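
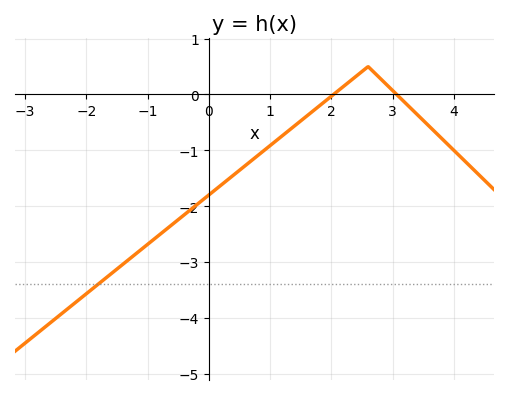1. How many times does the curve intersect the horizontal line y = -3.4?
1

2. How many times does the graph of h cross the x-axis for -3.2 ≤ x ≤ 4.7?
2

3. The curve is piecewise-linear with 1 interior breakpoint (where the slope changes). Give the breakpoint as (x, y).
(2.6, 0.5)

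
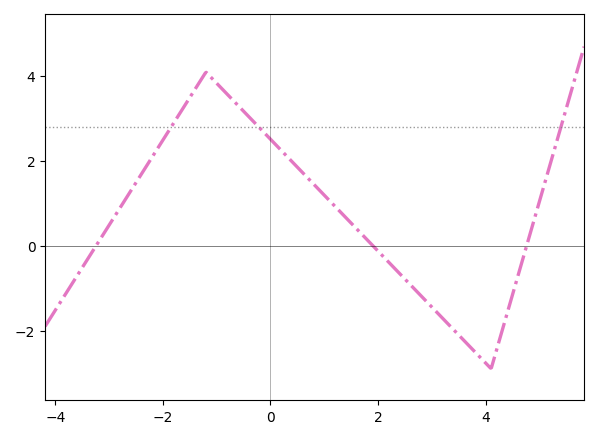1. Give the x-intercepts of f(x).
-3.24, 1.9, 4.76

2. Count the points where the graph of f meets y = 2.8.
3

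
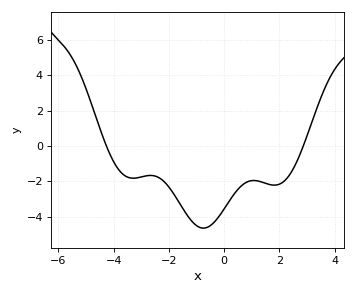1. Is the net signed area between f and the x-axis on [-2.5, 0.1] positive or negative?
negative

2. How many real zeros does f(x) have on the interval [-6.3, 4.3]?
2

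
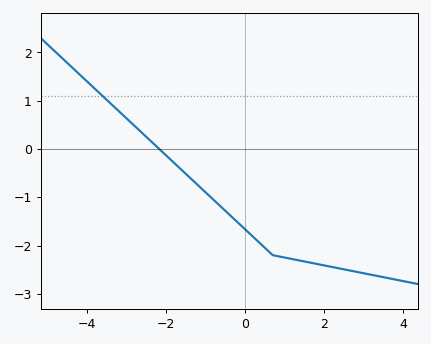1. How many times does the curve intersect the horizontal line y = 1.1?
1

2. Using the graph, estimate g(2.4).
-2.5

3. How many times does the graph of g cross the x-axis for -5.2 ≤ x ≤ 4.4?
1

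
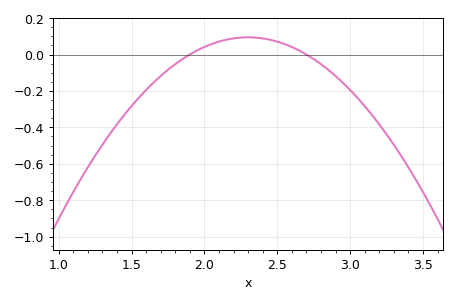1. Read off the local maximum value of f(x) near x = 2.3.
0.1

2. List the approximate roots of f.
1.9, 2.7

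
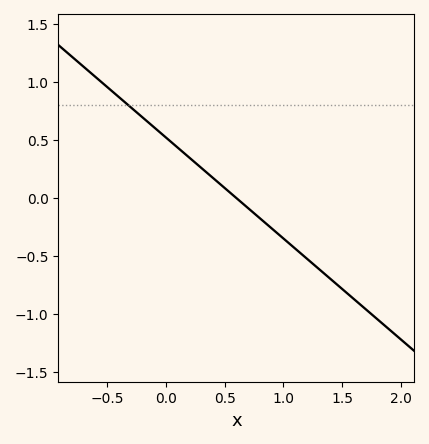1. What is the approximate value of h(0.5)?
0.087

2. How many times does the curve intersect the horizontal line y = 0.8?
1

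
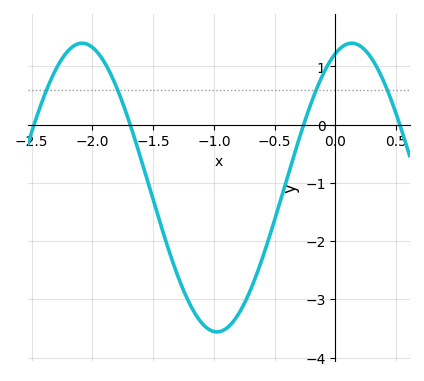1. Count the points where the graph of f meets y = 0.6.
4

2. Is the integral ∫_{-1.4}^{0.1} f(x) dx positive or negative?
negative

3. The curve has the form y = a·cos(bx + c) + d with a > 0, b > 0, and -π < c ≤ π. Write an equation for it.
y = 2.48cos(2.83x - 0.382) - 1.08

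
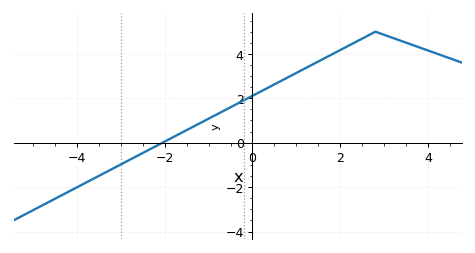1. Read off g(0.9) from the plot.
3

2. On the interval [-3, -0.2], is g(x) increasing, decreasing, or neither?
increasing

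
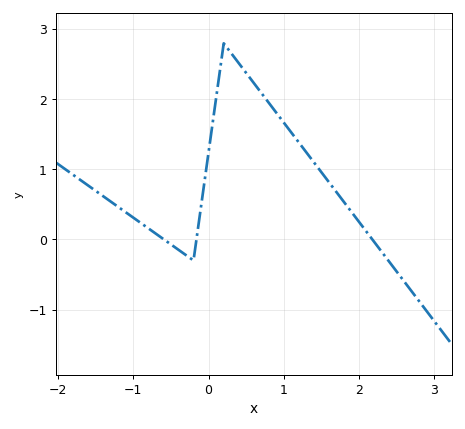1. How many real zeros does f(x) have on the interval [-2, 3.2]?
3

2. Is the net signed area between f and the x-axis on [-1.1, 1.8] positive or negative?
positive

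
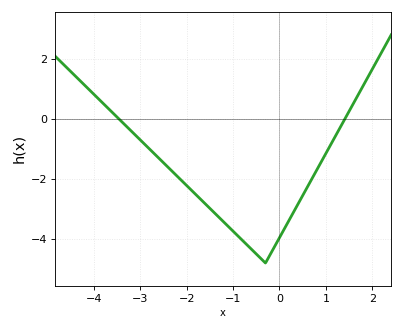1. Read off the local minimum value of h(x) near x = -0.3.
-4.8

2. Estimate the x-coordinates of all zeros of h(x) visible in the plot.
-3.46, 1.41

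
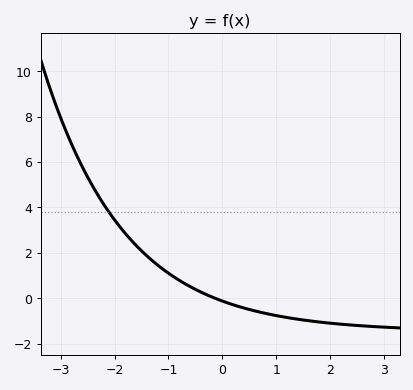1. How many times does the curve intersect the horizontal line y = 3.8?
1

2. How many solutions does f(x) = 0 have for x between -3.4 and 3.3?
1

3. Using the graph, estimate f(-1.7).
2.6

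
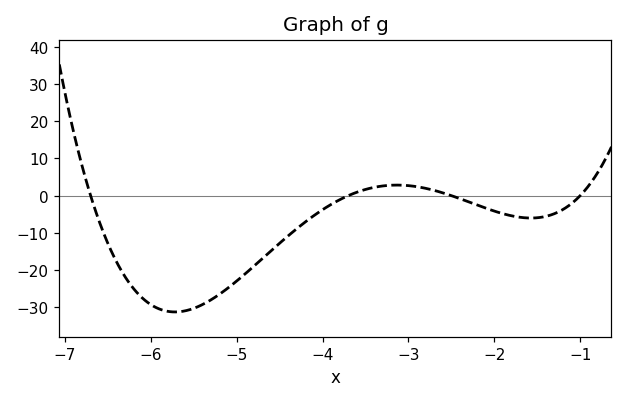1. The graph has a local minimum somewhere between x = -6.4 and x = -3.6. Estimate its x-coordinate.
-5.7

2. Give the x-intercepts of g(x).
-6.7, -3.7, -2.5, -1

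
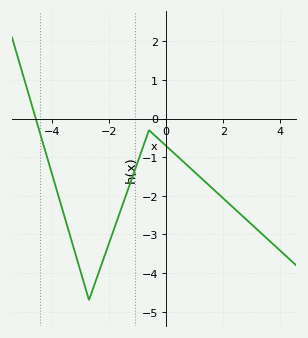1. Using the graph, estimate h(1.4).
-1.66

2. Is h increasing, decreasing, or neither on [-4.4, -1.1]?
neither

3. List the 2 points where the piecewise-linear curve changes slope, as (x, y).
(-2.7, -4.7); (-0.6, -0.3)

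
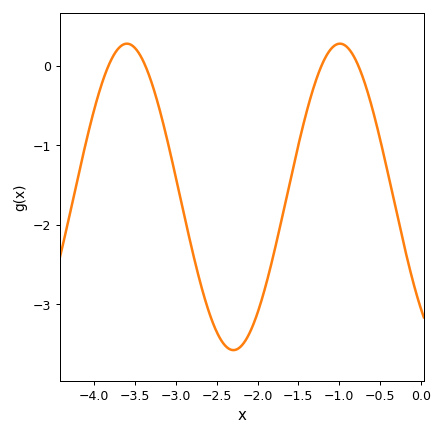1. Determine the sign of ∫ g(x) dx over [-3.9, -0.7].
negative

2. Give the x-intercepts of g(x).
-3.83, -3.37, -1.22, -0.765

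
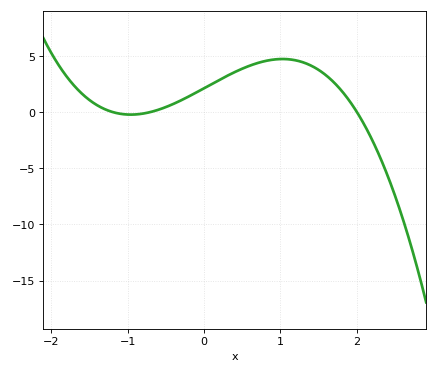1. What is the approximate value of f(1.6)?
3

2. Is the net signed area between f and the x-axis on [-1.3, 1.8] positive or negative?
positive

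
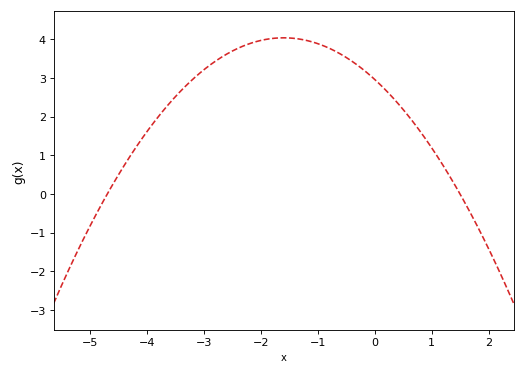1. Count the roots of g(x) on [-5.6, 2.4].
2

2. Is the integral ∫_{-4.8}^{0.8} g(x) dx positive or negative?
positive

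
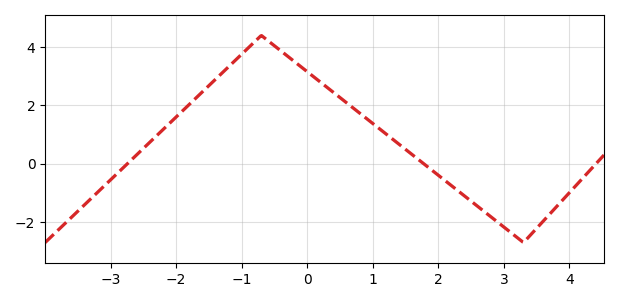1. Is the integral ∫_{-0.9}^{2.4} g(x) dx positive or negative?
positive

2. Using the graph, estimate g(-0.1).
3.3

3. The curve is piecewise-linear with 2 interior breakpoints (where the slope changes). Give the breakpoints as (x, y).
(-0.7, 4.4); (3.3, -2.7)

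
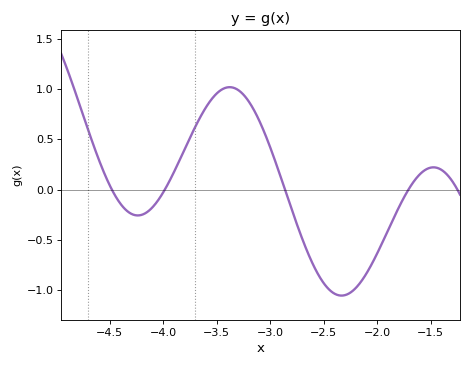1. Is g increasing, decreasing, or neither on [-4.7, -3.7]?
neither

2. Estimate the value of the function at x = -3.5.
0.958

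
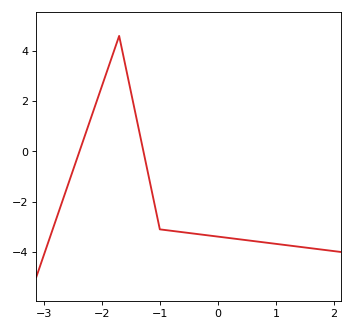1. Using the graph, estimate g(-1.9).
3.2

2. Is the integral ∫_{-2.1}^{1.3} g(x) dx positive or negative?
negative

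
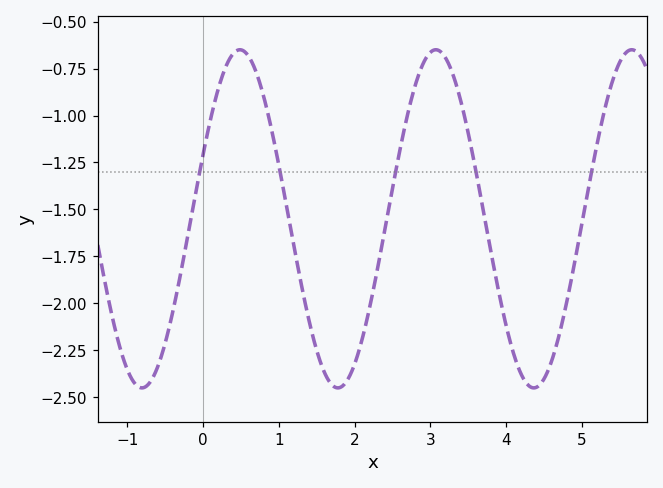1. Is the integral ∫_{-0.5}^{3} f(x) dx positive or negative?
negative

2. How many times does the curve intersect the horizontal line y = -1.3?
5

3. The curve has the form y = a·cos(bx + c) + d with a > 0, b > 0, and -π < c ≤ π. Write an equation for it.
y = 0.9cos(2.4x - 1.2) - 1.55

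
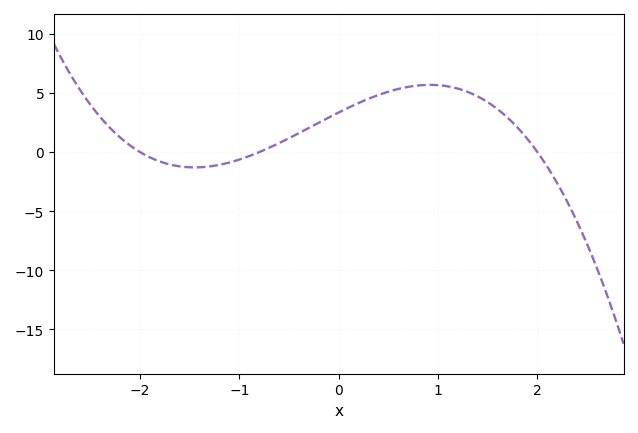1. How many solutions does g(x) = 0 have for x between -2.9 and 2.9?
3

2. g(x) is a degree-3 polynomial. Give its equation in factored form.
y = -1.05(x + 2)(x + 0.8)(x - 2)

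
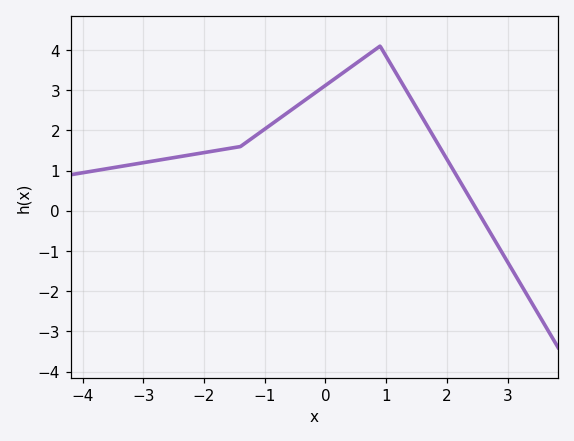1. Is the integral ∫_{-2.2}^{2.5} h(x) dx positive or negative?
positive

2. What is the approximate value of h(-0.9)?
2.14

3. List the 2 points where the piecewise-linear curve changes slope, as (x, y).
(-1.4, 1.6); (0.9, 4.1)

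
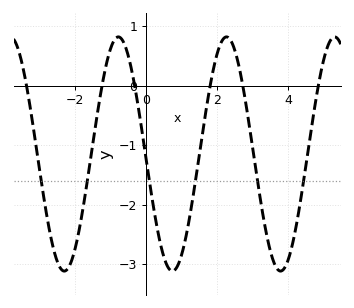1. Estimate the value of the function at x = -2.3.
-3.12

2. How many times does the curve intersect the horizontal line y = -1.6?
6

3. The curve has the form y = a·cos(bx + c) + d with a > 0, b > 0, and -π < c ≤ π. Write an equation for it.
y = 1.97cos(2.06x + 1.61) - 1.15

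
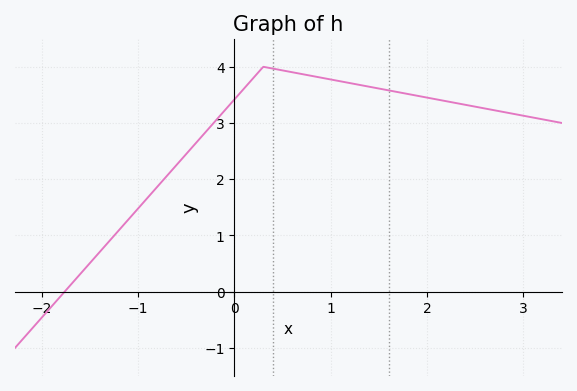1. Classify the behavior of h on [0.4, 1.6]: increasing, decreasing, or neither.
decreasing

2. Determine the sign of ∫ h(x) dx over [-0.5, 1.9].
positive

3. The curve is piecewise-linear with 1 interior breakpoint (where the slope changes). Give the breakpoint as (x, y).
(0.3, 4)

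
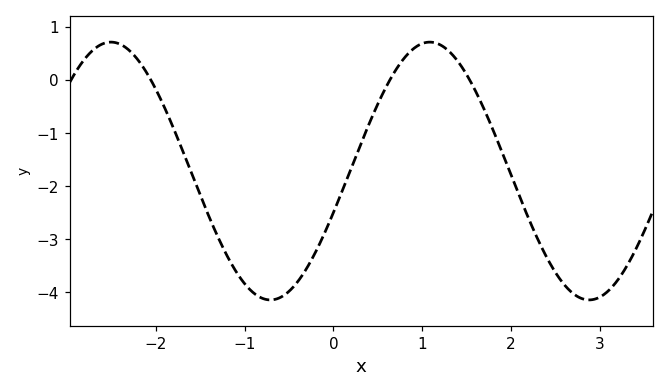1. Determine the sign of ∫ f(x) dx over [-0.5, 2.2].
negative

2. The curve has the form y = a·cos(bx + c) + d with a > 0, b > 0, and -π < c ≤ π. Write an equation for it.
y = 2.43cos(1.8x - 1.9) - 1.71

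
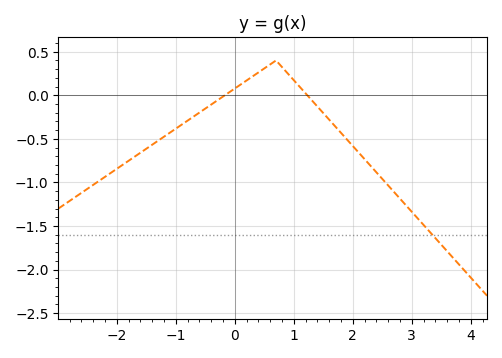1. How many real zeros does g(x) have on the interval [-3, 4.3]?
2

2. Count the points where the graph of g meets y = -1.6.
1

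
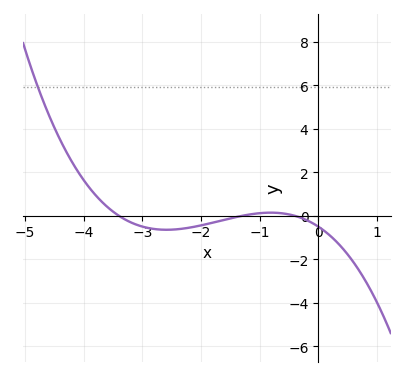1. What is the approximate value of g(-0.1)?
-0.4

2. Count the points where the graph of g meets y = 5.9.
1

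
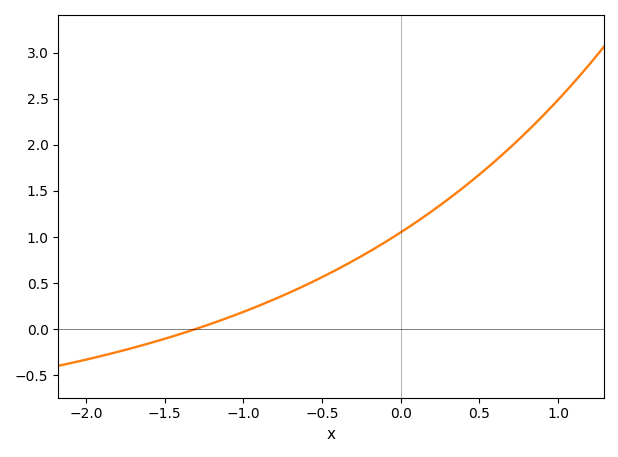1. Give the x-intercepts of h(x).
-1.31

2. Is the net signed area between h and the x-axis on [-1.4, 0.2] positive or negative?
positive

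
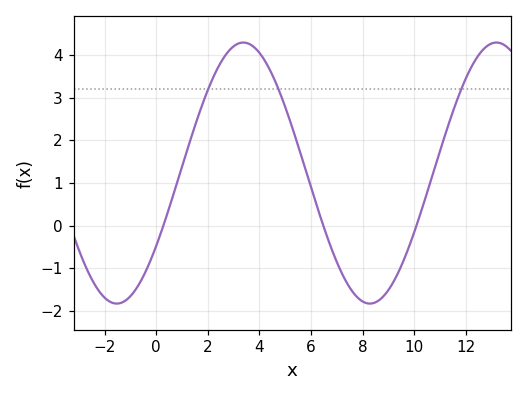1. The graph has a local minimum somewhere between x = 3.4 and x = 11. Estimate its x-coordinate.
8.28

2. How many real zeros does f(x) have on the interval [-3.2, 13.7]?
3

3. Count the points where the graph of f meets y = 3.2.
3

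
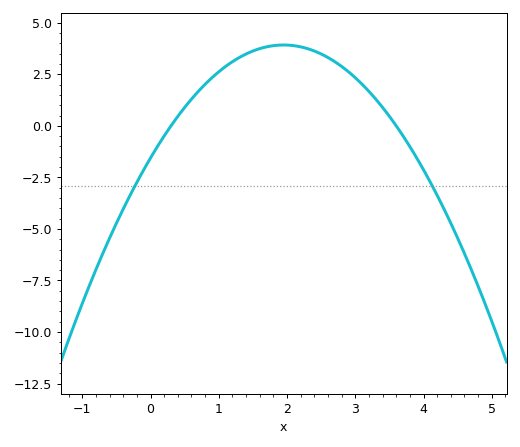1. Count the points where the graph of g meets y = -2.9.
2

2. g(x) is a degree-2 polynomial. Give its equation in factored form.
y = -1.44(x - 0.3)(x - 3.6)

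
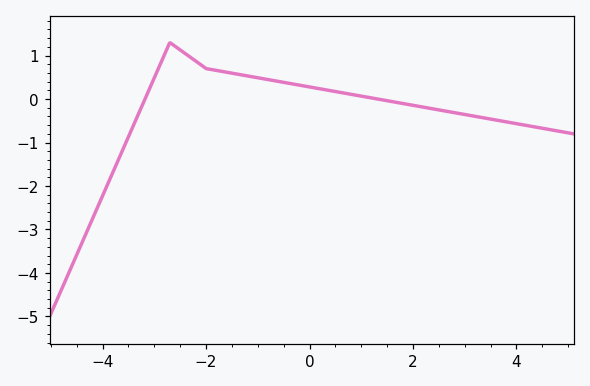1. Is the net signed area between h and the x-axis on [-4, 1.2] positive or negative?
positive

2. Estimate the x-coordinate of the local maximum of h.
-2.6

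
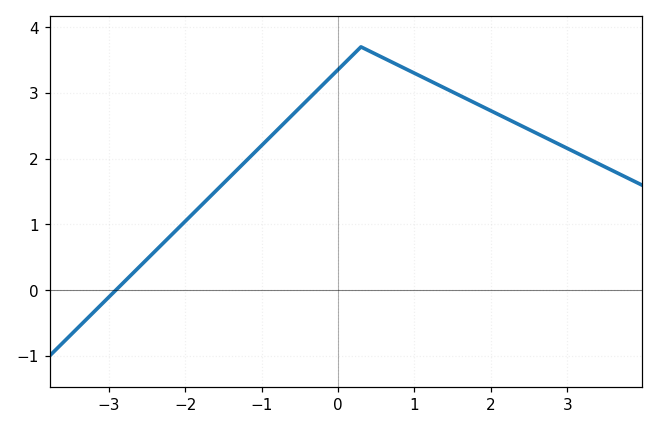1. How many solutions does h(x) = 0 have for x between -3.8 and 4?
1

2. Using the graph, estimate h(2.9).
2.21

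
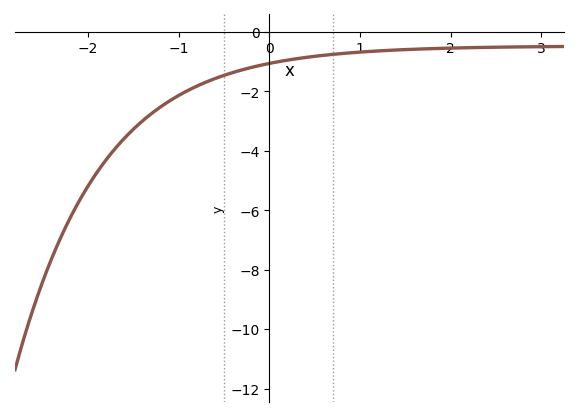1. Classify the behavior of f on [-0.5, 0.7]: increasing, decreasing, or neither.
increasing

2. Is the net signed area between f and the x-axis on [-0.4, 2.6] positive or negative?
negative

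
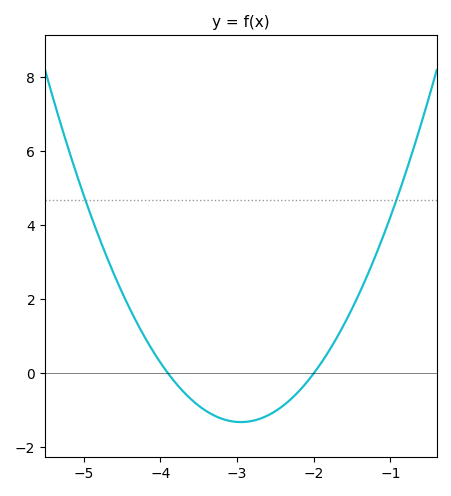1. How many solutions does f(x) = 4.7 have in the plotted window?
2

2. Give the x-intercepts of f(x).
-3.9, -2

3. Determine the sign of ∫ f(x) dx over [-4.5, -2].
negative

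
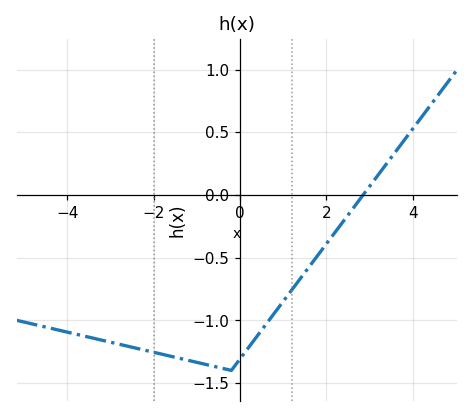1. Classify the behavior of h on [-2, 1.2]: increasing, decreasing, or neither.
neither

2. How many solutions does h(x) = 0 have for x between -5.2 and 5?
1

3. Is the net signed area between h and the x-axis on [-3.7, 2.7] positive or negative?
negative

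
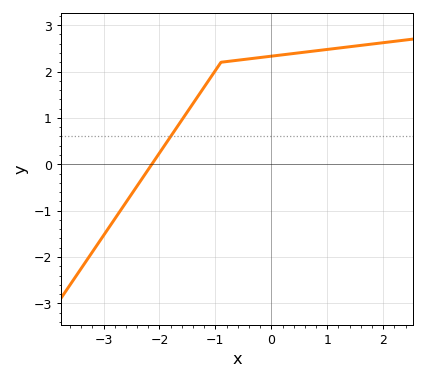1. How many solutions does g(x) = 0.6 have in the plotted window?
1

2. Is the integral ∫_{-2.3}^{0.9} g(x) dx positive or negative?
positive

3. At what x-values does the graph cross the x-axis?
-2.14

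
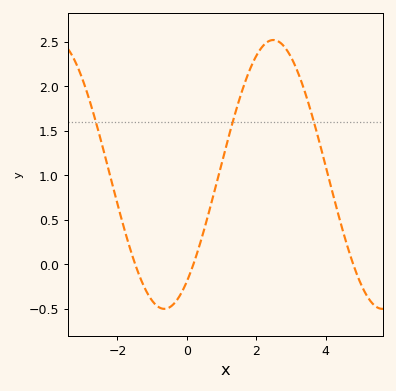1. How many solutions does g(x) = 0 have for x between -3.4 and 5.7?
3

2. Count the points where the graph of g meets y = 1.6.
3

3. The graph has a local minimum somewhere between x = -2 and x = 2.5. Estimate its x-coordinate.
-0.6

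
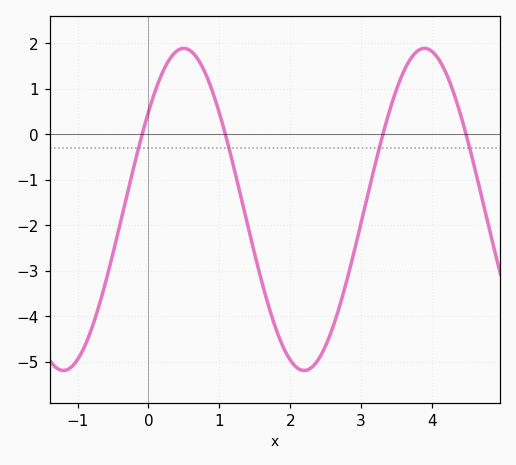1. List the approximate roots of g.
-0.1, 1.1, 3.3, 4.5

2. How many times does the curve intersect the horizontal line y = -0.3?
4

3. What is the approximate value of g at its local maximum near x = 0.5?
1.9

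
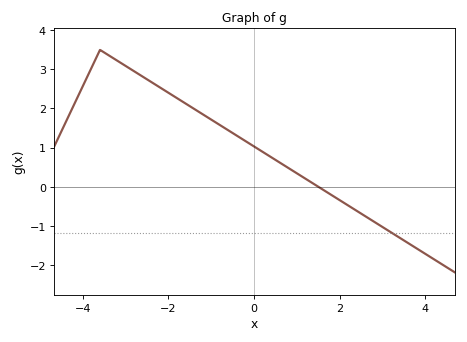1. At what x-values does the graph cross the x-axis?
1.4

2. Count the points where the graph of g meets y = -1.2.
1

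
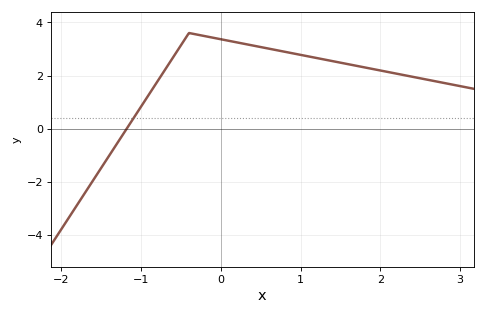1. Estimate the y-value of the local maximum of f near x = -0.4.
3.6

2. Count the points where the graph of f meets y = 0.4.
1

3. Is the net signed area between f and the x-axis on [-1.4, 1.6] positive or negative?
positive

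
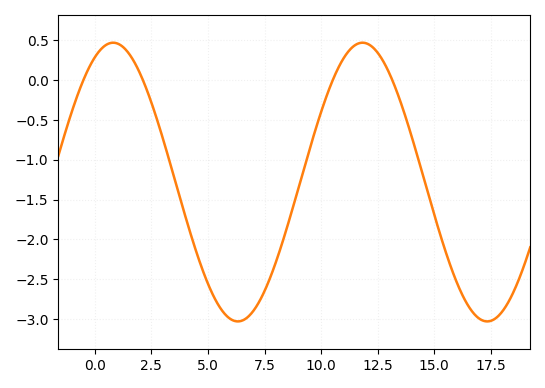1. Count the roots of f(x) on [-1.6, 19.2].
4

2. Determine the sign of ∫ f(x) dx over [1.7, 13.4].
negative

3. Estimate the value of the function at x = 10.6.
0.05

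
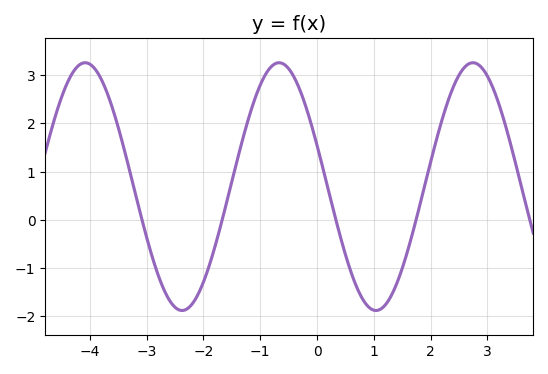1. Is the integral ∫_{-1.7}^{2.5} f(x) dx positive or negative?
positive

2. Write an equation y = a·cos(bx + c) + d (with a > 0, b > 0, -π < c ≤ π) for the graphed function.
y = 2.57cos(1.8x + 1.2) + 0.69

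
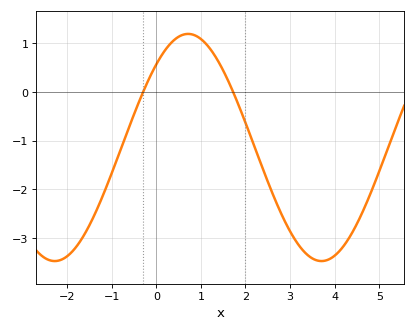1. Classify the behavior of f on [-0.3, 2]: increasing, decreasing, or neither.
neither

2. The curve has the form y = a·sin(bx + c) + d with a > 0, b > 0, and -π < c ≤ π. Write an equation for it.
y = 2.33sin(1.1x + 0.82) - 1.14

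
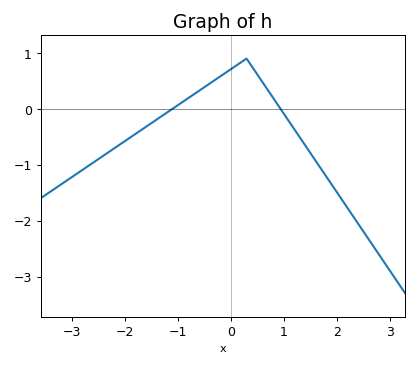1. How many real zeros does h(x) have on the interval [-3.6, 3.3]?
2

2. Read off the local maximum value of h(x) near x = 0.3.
0.9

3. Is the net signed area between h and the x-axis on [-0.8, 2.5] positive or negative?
negative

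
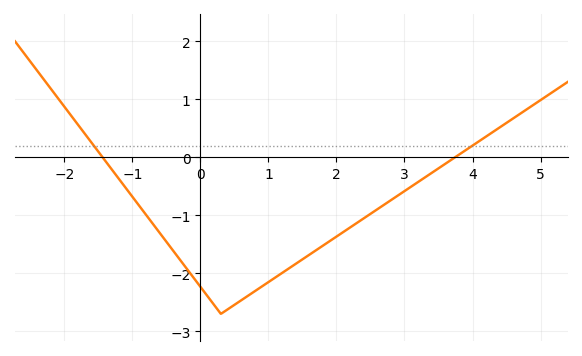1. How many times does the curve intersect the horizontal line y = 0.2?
2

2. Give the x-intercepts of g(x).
-1.4, 3.8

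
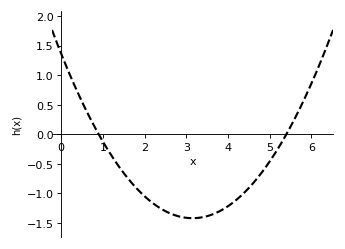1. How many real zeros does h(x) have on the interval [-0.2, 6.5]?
2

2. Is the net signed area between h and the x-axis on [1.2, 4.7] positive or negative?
negative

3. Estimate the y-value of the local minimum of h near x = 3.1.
-1.4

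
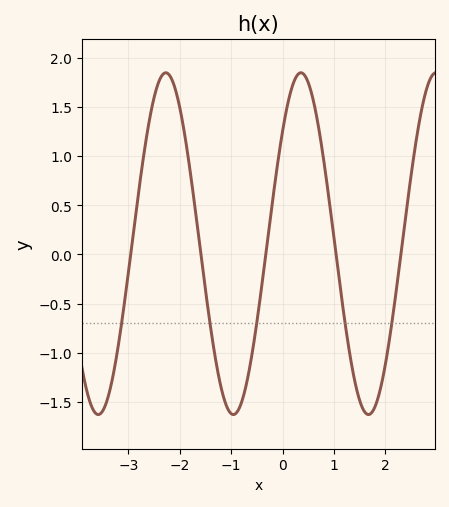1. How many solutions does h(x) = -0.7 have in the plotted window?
5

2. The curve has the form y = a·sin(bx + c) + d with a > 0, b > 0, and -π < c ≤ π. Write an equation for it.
y = 1.74sin(2.4x + 0.72) + 0.11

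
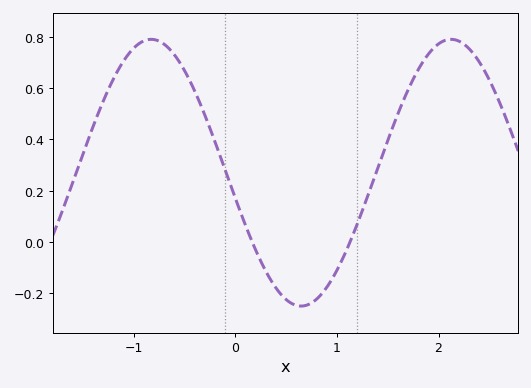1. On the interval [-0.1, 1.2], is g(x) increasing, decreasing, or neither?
neither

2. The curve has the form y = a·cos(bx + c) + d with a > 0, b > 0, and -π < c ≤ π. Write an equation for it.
y = 0.52cos(2.13x + 1.76) + 0.27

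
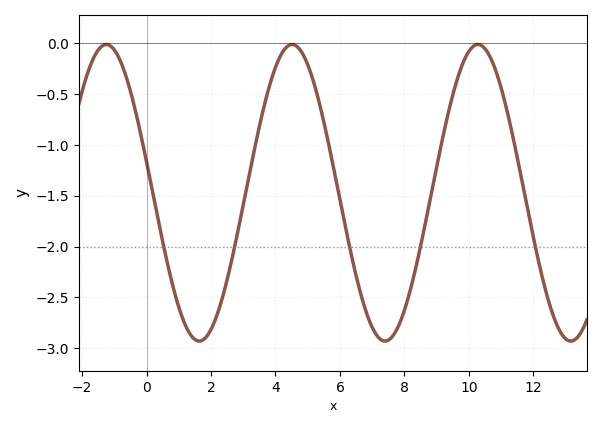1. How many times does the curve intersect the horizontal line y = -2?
5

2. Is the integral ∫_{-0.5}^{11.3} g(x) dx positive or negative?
negative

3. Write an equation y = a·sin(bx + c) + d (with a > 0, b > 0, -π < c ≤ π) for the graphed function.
y = 1.46sin(1.09x + 2.93) - 1.47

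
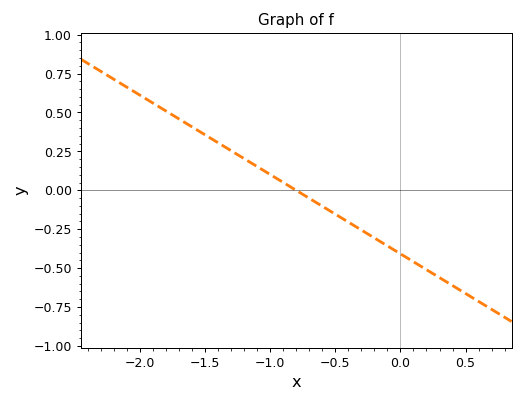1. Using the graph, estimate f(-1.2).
0.204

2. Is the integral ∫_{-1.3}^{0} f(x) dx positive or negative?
negative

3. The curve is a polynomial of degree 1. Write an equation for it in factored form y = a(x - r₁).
y = -0.51(x + 0.8)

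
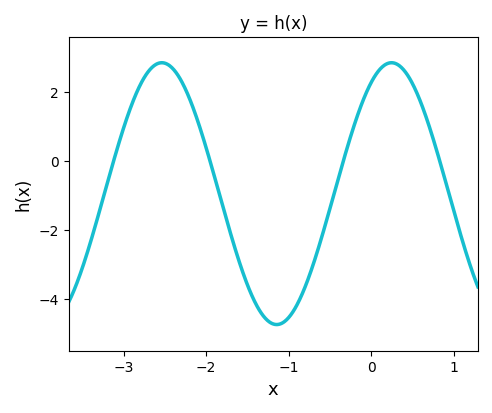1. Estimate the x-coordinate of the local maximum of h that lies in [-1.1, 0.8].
0.2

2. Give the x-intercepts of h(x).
-3.1, -2, -0.3, 0.8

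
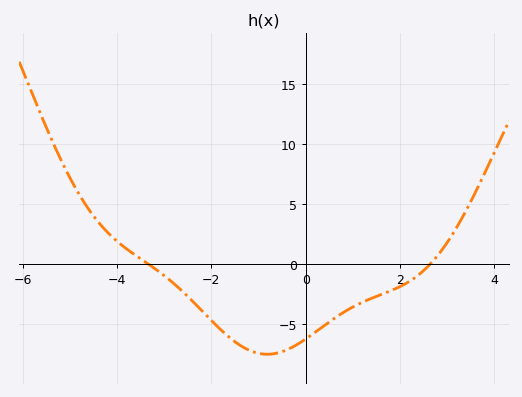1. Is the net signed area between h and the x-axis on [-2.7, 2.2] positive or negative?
negative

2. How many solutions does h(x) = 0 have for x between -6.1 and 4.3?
2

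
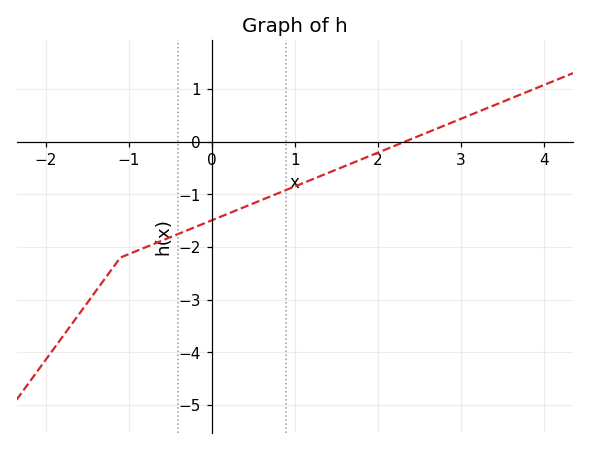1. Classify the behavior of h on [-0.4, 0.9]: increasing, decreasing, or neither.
increasing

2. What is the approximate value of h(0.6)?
-1.1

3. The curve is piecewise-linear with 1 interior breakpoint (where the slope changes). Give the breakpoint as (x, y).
(-1.1, -2.2)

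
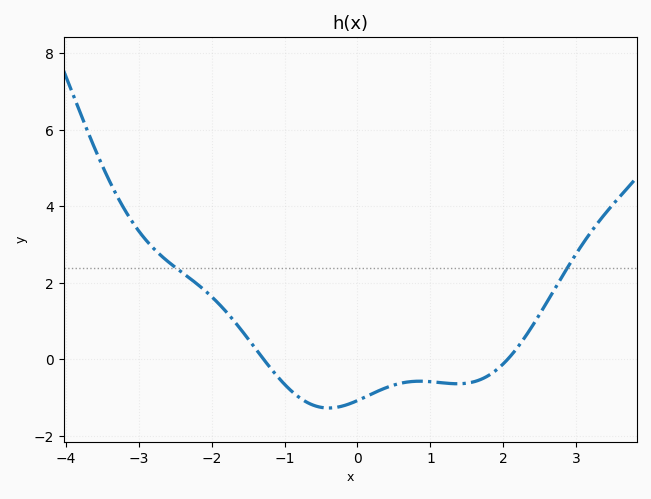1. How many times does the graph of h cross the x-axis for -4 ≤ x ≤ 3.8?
2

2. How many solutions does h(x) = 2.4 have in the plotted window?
2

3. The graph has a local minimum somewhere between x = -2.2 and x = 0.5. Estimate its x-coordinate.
-0.395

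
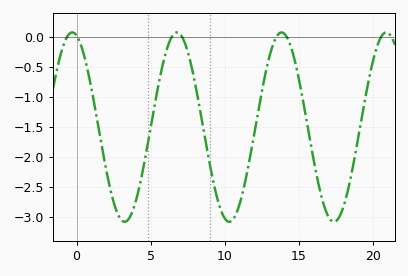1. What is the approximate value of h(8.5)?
-1.45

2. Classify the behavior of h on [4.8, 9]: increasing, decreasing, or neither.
neither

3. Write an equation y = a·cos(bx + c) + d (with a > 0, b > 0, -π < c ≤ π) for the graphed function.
y = 1.58cos(0.89x + 0.26) - 1.5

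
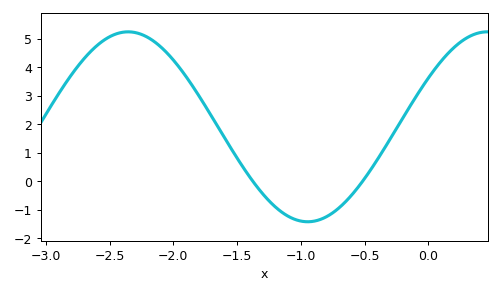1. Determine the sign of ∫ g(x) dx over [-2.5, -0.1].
positive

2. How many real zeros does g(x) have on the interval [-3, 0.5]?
2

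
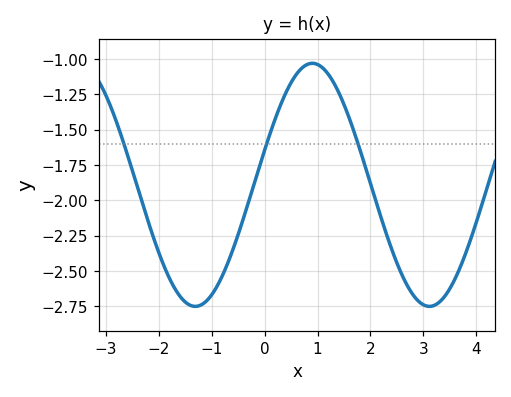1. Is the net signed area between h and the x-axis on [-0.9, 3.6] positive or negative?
negative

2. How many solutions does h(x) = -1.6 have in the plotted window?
3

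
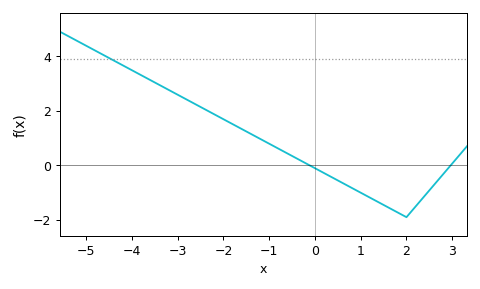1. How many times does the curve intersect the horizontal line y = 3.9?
1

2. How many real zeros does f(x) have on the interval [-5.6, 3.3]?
2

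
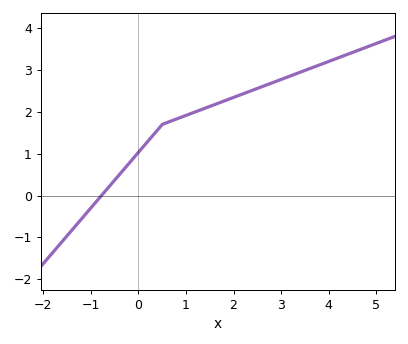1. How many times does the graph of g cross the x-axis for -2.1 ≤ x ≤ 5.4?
1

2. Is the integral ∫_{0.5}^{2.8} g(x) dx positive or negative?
positive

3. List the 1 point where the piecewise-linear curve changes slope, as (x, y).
(0.5, 1.7)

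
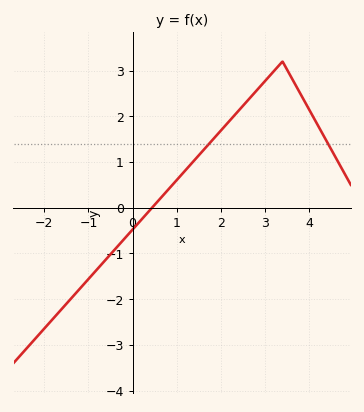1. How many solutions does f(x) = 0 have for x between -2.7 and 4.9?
1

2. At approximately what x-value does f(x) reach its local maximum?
3.4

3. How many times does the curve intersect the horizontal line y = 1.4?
2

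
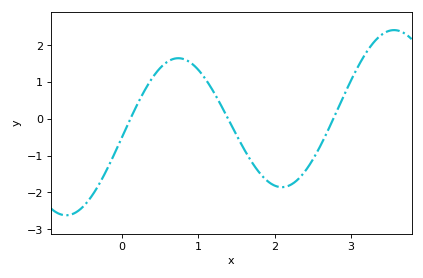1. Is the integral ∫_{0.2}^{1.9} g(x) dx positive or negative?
positive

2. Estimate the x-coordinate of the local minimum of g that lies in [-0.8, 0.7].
-0.7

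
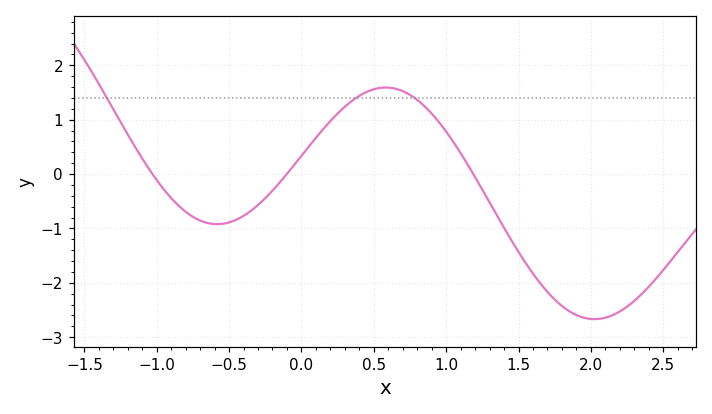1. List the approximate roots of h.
-1, -0.1, 1.2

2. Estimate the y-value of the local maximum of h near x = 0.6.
1.6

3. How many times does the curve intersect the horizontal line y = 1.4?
3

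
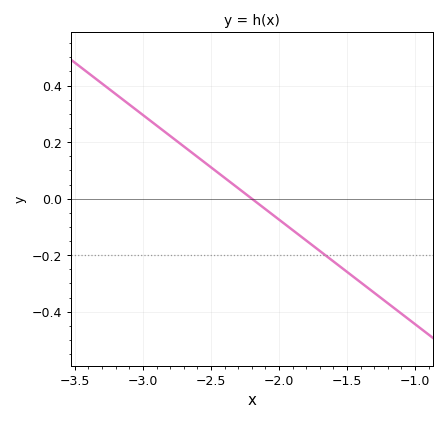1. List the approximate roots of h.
-2.2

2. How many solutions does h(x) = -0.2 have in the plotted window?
1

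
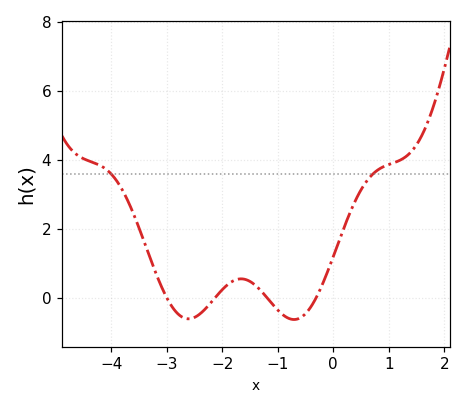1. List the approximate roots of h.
-3, -2.1, -1.2, -0.3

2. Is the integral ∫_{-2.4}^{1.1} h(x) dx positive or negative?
positive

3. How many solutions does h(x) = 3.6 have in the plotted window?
2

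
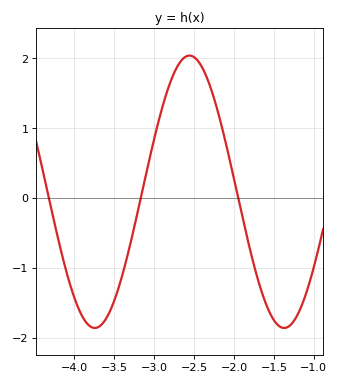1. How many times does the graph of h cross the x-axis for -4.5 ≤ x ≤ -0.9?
3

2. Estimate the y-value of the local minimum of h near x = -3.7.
-1.86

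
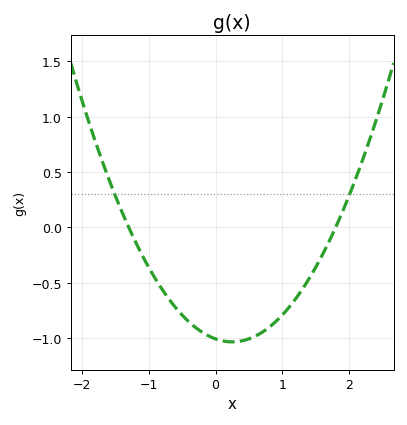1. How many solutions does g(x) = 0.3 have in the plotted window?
2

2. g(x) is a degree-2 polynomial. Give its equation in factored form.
y = 0.43(x + 1.3)(x - 1.8)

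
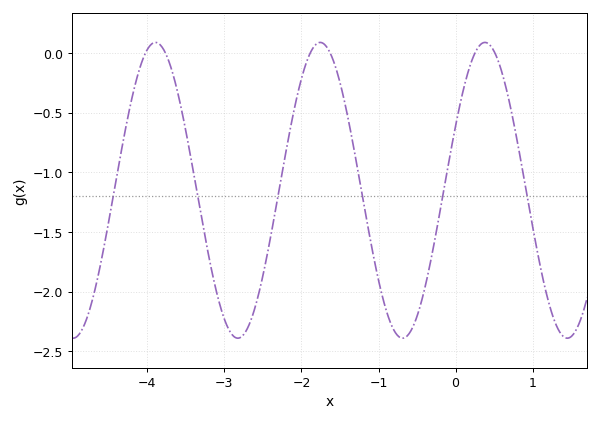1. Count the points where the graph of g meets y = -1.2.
6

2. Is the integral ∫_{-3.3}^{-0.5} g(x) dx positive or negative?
negative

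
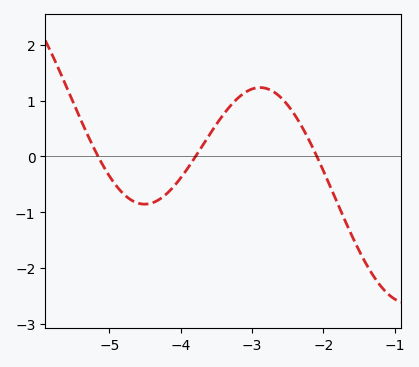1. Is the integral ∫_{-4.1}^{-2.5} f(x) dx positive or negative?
positive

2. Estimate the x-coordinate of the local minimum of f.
-4.5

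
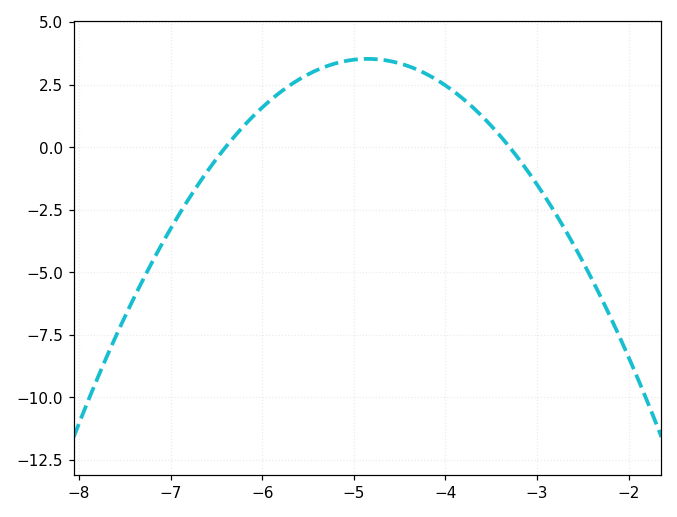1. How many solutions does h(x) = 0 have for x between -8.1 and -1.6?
2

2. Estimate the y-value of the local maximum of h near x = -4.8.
3.53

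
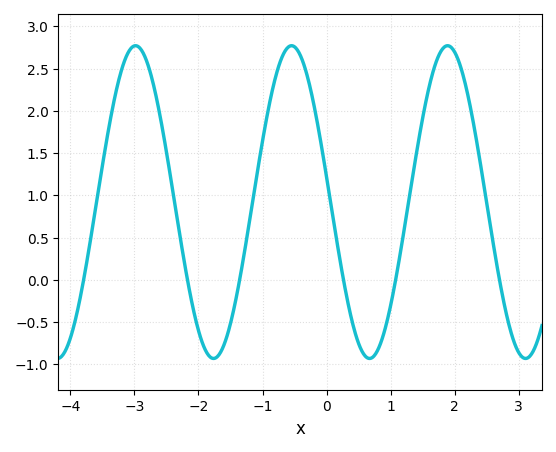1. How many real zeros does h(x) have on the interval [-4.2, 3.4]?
6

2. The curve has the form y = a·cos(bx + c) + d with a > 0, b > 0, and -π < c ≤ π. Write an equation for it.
y = 1.85cos(2.6x + 1.4) + 0.92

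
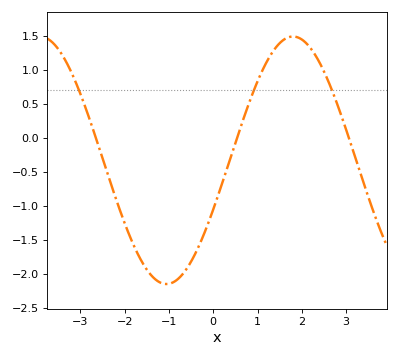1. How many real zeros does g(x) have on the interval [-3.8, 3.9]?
3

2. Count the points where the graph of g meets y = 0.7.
3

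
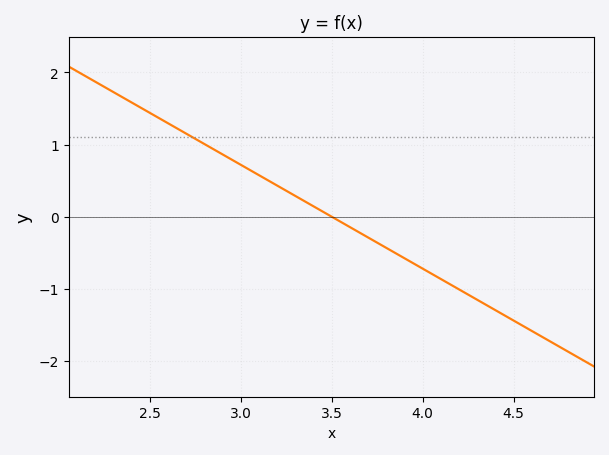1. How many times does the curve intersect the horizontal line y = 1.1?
1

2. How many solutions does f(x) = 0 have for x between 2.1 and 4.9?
1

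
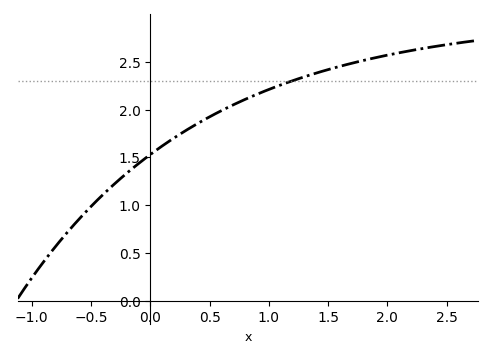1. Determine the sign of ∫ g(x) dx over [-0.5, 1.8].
positive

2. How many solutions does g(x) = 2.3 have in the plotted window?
1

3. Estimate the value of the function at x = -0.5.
0.987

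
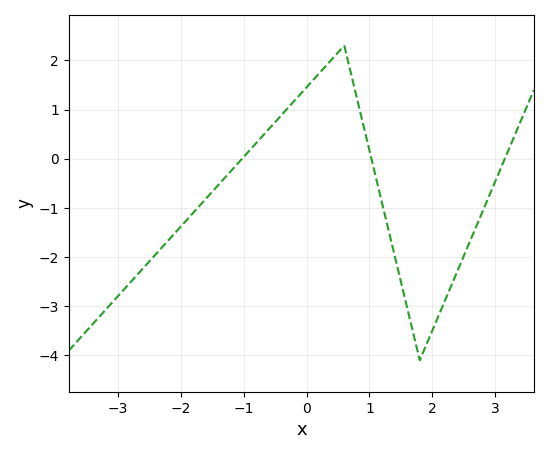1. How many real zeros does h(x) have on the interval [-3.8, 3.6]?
3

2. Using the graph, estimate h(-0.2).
1.17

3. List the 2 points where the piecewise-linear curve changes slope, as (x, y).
(0.6, 2.3); (1.8, -4.1)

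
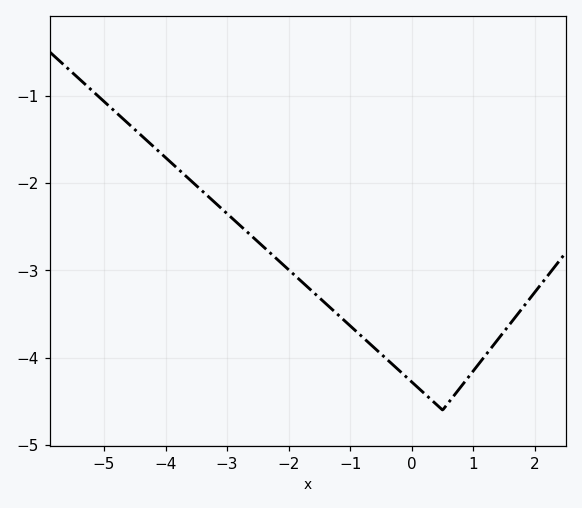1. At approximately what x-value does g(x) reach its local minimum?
0.498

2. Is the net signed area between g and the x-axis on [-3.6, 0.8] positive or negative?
negative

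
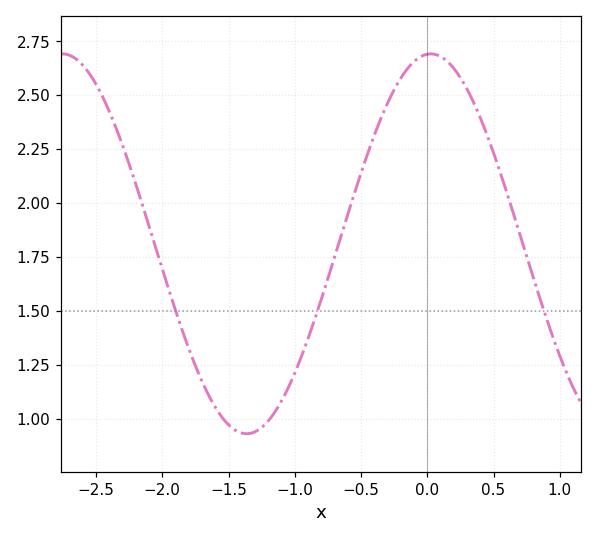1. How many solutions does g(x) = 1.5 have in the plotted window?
3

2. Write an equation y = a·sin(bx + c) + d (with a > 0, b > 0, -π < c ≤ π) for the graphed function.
y = 0.88sin(2.26x + 1.51) + 1.81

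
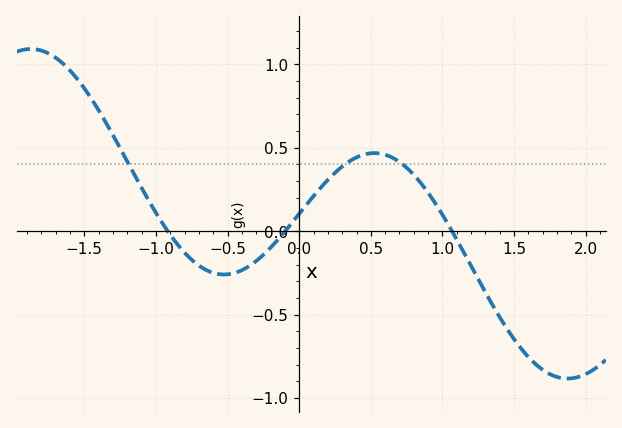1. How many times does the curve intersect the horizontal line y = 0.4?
3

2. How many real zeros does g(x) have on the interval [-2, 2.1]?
3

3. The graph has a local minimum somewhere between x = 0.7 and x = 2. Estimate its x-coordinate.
1.87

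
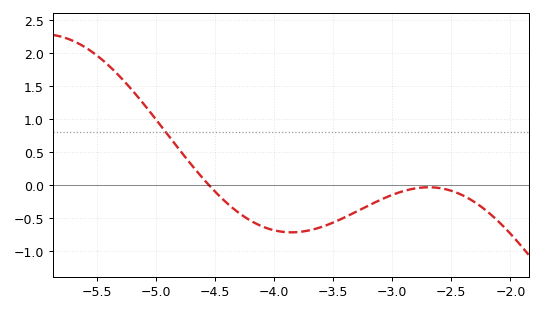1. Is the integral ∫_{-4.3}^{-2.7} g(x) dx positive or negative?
negative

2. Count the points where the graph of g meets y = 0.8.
1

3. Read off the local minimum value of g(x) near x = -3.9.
-0.7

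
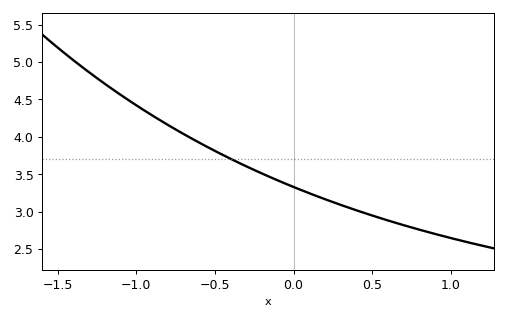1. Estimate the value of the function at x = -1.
4.42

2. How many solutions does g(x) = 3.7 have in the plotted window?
1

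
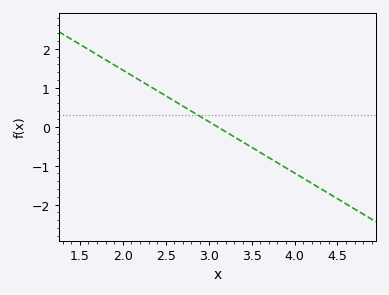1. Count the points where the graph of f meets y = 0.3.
1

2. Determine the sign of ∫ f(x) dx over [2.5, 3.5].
positive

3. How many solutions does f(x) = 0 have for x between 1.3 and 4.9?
1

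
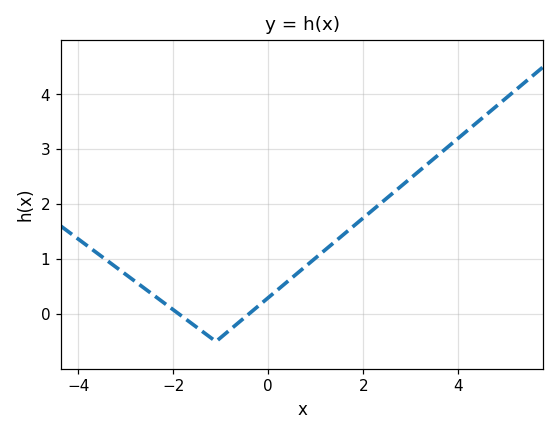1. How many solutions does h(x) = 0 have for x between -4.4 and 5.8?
2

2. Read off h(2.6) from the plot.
2.19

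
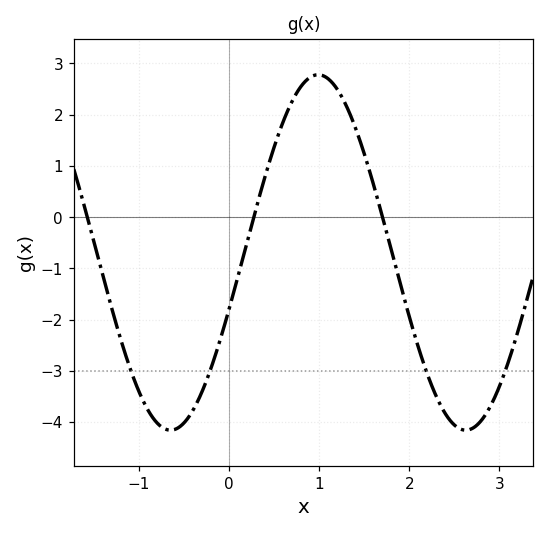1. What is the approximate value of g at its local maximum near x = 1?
2.8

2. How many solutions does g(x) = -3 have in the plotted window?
4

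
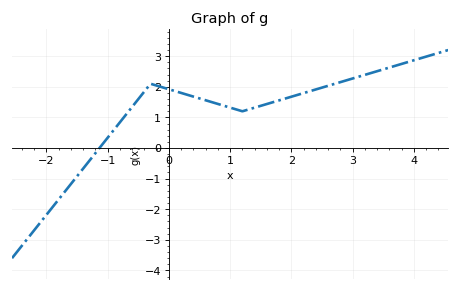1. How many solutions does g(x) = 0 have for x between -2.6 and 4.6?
1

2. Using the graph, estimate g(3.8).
2.7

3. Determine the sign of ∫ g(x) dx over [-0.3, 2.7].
positive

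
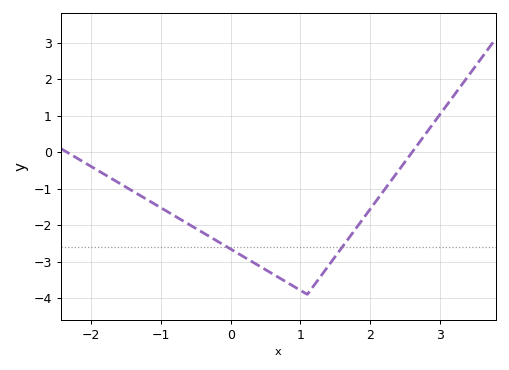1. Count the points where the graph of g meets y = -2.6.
2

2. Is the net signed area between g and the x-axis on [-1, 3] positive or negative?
negative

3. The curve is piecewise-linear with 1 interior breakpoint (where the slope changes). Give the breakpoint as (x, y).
(1.1, -3.9)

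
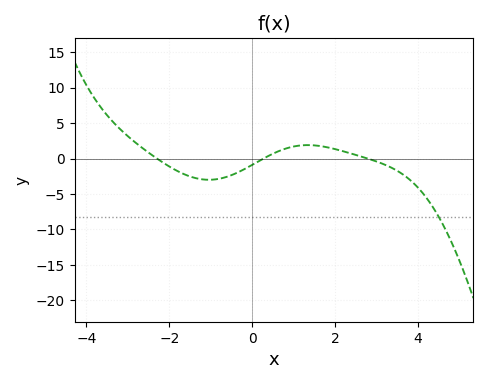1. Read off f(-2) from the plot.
-1.11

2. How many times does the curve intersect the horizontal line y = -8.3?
1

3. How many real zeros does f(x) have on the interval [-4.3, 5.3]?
3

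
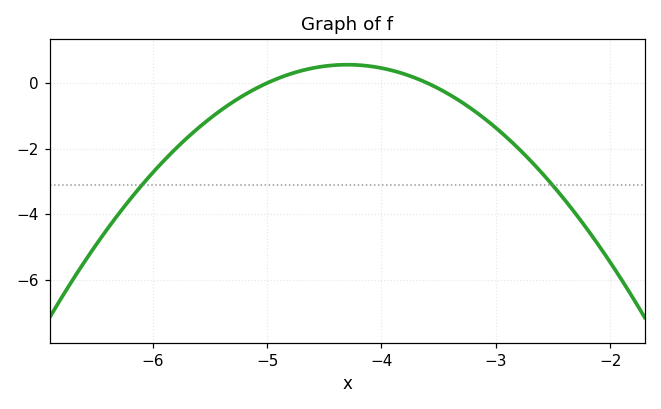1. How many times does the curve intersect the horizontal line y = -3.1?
2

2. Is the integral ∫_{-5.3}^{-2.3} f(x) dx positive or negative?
negative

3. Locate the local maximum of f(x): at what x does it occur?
-4.3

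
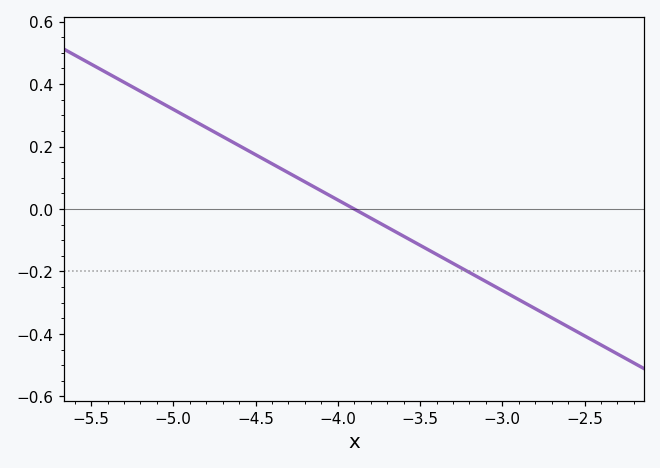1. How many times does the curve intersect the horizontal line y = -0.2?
1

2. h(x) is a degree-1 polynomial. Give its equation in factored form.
y = -0.29(x + 3.9)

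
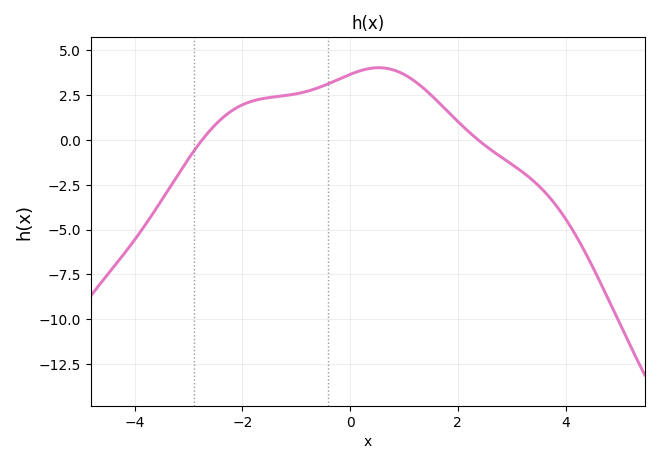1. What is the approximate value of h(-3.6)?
-3.84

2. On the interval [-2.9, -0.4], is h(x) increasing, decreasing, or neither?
increasing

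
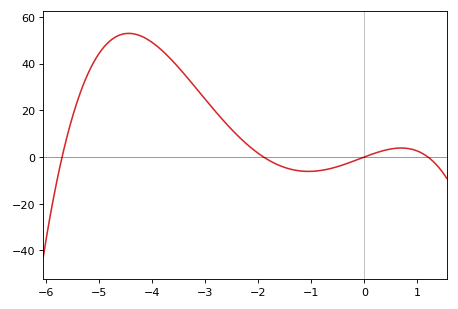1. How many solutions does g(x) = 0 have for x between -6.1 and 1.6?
4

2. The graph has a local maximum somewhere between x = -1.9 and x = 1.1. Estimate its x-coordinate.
0.6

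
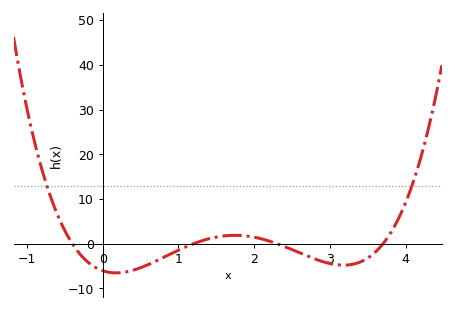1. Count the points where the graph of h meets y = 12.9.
2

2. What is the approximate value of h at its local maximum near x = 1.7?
2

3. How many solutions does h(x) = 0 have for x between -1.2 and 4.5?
4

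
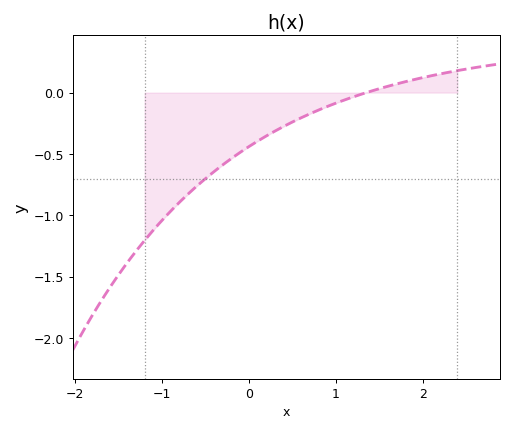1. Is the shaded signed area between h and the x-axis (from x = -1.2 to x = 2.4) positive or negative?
negative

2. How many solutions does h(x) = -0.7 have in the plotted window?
1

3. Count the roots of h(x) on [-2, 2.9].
1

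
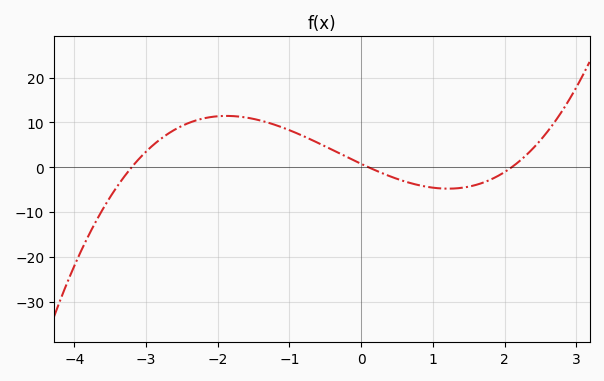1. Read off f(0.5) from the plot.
-2.6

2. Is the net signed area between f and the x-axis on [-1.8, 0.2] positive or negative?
positive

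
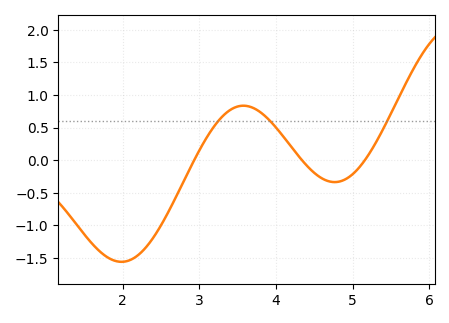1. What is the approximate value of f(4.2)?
0.2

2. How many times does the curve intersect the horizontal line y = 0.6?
3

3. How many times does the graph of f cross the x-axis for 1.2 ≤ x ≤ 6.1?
3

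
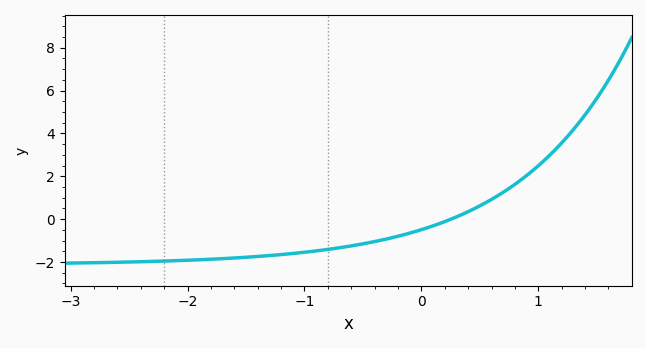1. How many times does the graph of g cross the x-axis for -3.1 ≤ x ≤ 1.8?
1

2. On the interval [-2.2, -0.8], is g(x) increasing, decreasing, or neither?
increasing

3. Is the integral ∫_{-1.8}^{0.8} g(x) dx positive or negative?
negative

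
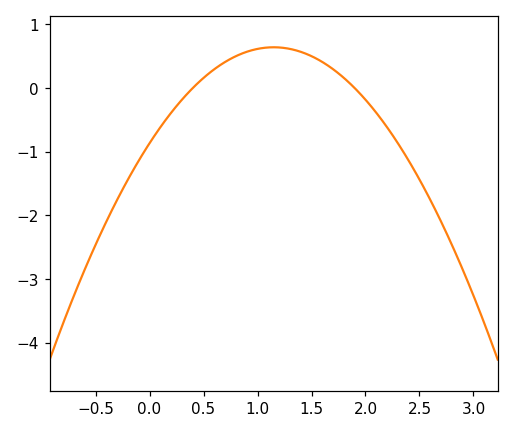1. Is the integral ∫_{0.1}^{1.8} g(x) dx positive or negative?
positive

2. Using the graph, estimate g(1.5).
0.5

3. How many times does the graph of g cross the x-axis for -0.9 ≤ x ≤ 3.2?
2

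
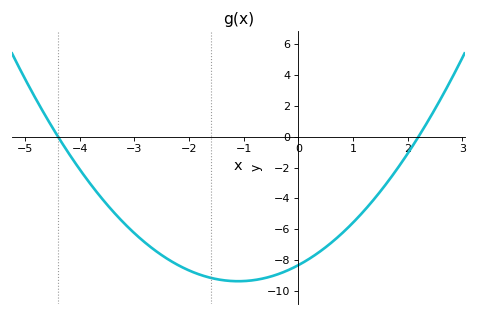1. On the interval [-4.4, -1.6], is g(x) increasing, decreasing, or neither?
decreasing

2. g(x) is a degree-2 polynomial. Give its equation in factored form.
y = 0.86(x + 4.4)(x - 2.2)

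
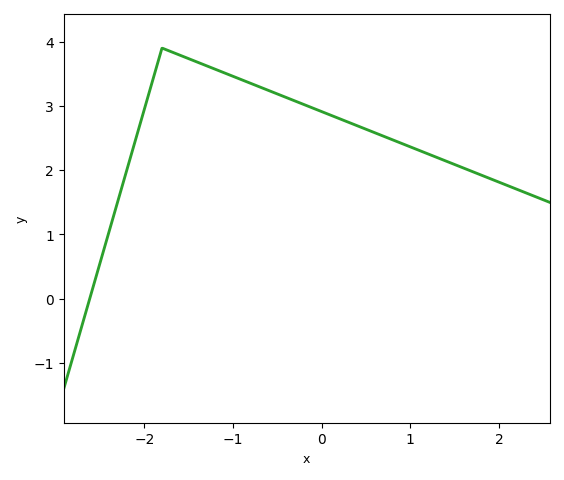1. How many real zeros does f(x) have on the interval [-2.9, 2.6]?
1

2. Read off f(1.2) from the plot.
2.3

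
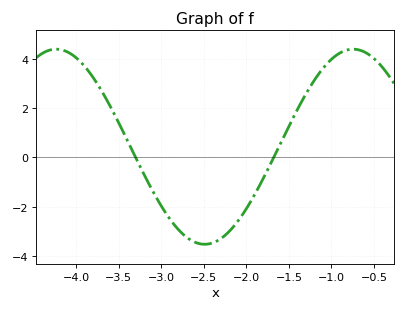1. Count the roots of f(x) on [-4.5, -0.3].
2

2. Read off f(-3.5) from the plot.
1.4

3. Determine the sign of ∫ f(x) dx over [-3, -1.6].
negative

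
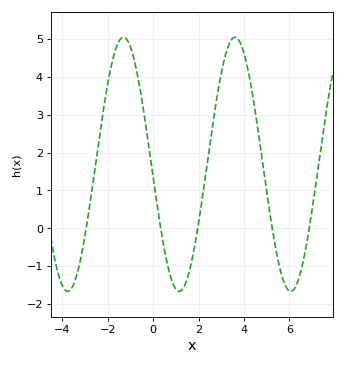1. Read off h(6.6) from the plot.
-0.9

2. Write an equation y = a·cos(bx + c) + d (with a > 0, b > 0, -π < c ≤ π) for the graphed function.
y = 3.35cos(1.3x + 1.7) + 1.69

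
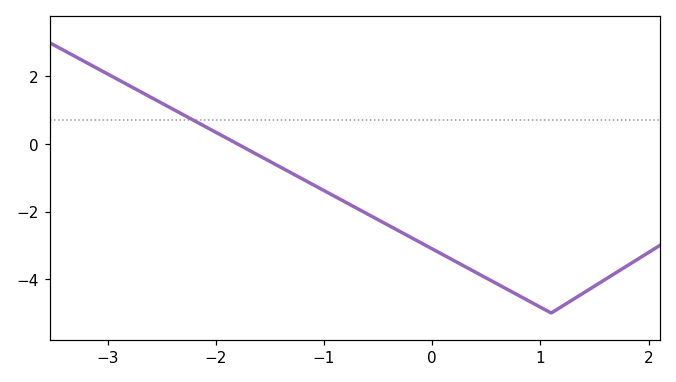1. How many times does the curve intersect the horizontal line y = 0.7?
1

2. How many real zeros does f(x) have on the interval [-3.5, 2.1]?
1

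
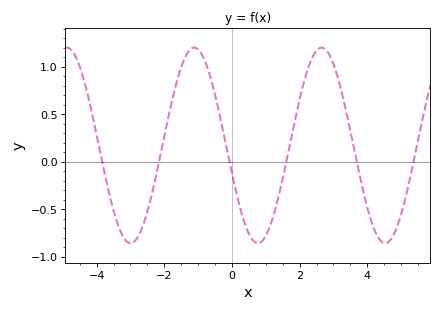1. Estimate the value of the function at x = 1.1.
-0.704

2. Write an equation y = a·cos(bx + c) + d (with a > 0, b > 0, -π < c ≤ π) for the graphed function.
y = 1.03cos(1.67x + 1.86) + 0.17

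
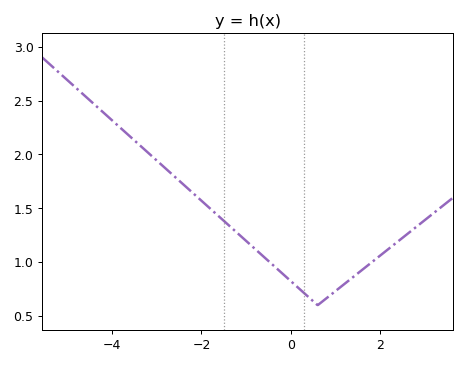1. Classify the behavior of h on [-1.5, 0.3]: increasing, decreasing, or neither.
decreasing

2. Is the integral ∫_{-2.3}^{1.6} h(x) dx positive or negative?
positive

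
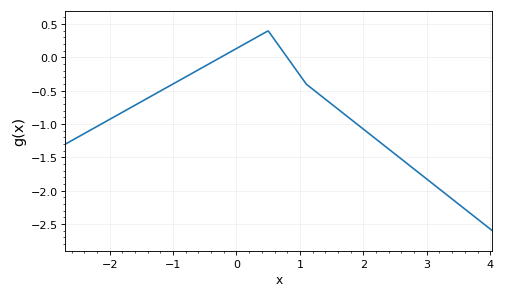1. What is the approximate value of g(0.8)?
0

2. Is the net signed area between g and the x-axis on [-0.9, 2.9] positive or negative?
negative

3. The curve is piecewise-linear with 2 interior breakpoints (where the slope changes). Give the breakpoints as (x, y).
(0.5, 0.4); (1.1, -0.4)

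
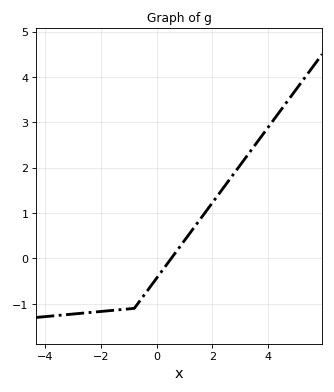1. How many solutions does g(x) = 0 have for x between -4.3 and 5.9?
1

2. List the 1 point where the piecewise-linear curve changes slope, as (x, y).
(-0.8, -1.1)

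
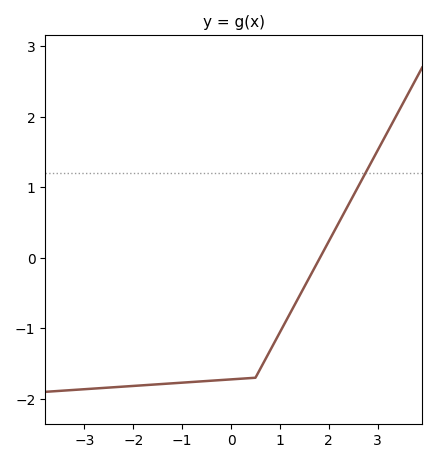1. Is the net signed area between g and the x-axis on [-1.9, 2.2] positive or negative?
negative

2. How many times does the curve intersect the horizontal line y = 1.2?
1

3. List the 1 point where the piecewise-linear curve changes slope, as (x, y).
(0.5, -1.7)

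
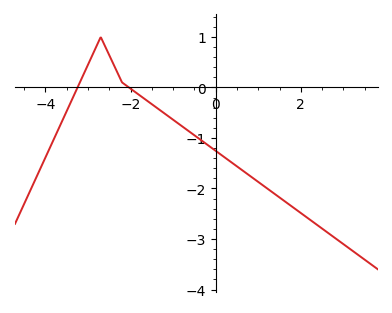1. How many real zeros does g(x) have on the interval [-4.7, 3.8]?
2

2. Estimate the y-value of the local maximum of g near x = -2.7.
0.996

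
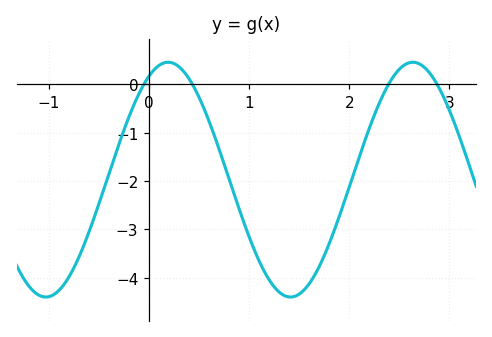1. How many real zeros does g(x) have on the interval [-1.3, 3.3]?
4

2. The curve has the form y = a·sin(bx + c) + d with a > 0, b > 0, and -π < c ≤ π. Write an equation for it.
y = 2.43sin(2.57x + 1.08) - 1.97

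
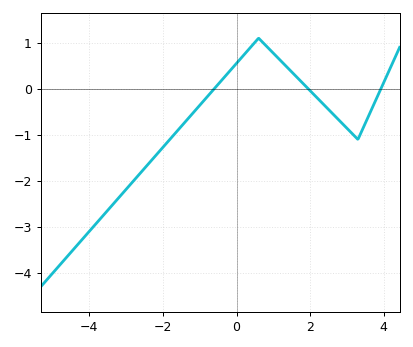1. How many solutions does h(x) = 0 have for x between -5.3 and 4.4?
3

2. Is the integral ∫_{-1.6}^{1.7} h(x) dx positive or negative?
positive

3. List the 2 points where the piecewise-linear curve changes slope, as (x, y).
(0.6, 1.1); (3.3, -1.1)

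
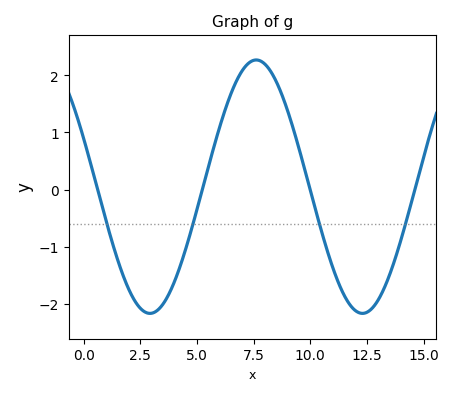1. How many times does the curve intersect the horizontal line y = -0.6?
4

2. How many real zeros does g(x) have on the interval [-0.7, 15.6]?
4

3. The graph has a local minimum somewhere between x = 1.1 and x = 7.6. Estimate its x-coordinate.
2.93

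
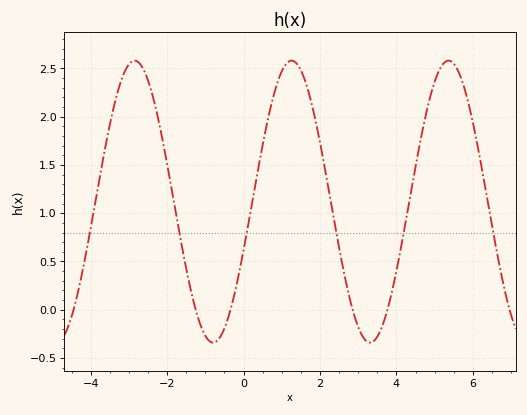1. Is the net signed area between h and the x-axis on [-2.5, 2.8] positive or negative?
positive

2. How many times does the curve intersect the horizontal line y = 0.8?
6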